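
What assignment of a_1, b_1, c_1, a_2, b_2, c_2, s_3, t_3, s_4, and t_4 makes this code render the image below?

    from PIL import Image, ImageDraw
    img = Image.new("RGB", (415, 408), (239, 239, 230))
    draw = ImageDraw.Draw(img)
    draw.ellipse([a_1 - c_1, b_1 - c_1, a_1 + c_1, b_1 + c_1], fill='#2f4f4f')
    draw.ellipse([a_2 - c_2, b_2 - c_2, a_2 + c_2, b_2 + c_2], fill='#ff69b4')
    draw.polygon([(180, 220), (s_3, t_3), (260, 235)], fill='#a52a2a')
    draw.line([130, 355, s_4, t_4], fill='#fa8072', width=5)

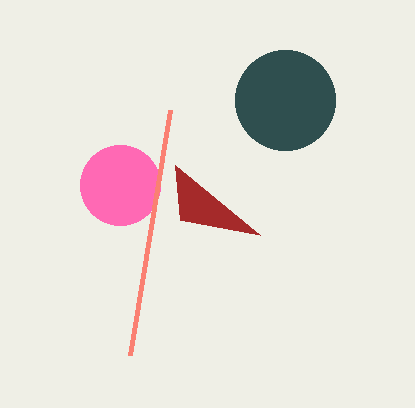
a_1 = 285; b_1 = 100; c_1 = 50; a_2 = 120; b_2 = 185; c_2 = 40; s_3 = 175; t_3 = 165; s_4 = 170; t_4 = 110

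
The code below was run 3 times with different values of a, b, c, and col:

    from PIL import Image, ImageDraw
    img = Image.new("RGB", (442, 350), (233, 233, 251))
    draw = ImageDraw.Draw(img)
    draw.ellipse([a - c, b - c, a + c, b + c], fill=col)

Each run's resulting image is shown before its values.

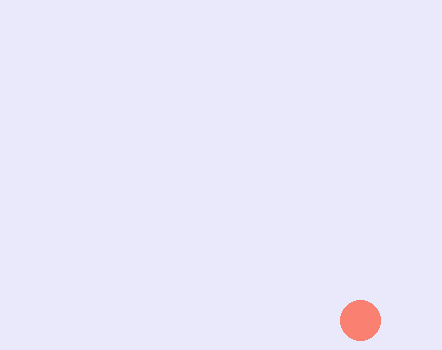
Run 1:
a = 360; b = 320; c = 20; col = 'salmon'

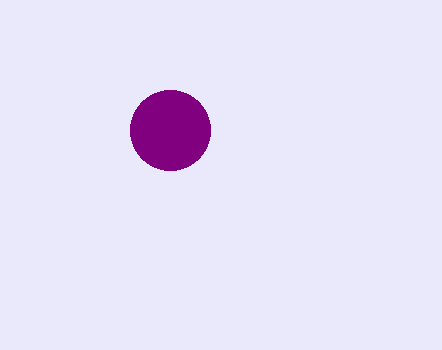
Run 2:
a = 170, b = 130, c = 40, col = 'purple'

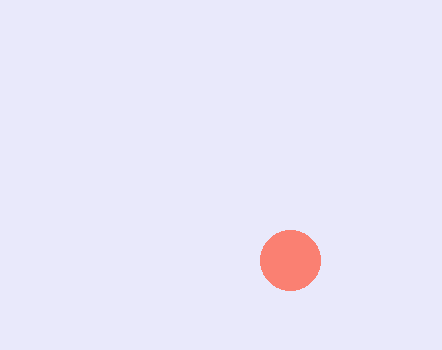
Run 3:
a = 290
b = 260
c = 30
col = 'salmon'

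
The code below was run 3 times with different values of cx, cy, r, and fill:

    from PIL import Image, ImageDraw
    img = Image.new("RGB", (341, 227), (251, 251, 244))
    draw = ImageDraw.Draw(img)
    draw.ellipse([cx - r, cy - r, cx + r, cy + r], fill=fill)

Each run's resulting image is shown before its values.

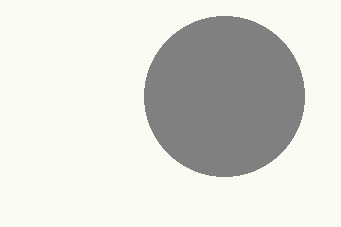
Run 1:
cx = 224, cy = 96, r = 80, fill = 'gray'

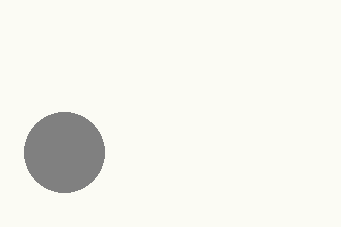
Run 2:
cx = 64
cy = 152
r = 40
fill = 'gray'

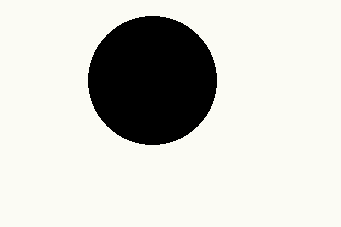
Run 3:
cx = 152
cy = 80
r = 64
fill = 'black'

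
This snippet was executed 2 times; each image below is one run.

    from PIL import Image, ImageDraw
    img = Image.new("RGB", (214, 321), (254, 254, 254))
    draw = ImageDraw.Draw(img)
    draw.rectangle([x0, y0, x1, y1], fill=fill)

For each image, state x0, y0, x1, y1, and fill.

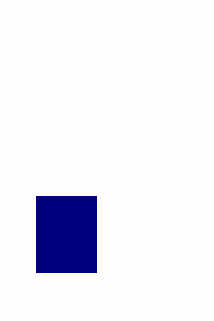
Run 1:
x0 = 36
y0 = 196
x1 = 96
y1 = 272
fill = 'navy'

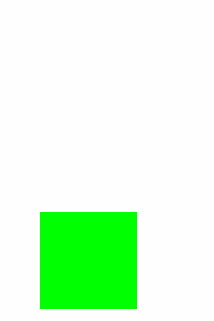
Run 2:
x0 = 40, y0 = 212, x1 = 136, y1 = 308, fill = 'lime'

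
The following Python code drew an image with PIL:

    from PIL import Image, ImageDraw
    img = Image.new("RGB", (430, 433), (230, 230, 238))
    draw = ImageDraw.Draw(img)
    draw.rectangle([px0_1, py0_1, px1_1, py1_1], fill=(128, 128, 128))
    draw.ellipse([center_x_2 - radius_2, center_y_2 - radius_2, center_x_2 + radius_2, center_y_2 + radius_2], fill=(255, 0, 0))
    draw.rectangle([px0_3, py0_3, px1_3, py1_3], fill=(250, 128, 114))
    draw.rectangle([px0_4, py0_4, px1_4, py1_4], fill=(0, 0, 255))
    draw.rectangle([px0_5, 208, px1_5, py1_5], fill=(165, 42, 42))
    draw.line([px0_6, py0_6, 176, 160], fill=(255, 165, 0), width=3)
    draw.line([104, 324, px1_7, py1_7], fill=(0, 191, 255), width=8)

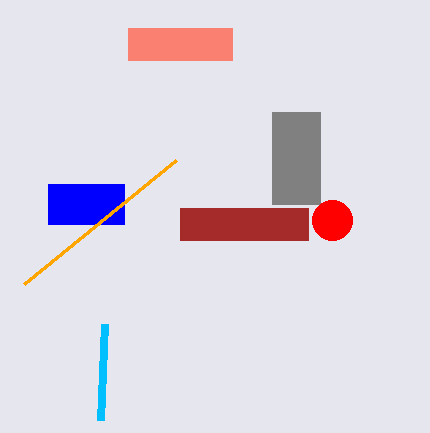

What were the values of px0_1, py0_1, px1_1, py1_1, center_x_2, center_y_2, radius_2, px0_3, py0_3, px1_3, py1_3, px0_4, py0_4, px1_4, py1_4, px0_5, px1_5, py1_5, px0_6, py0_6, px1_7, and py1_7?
px0_1 = 272; py0_1 = 112; px1_1 = 320; py1_1 = 204; center_x_2 = 332; center_y_2 = 220; radius_2 = 20; px0_3 = 128; py0_3 = 28; px1_3 = 232; py1_3 = 60; px0_4 = 48; py0_4 = 184; px1_4 = 124; py1_4 = 224; px0_5 = 180; px1_5 = 308; py1_5 = 240; px0_6 = 24; py0_6 = 284; px1_7 = 100; py1_7 = 420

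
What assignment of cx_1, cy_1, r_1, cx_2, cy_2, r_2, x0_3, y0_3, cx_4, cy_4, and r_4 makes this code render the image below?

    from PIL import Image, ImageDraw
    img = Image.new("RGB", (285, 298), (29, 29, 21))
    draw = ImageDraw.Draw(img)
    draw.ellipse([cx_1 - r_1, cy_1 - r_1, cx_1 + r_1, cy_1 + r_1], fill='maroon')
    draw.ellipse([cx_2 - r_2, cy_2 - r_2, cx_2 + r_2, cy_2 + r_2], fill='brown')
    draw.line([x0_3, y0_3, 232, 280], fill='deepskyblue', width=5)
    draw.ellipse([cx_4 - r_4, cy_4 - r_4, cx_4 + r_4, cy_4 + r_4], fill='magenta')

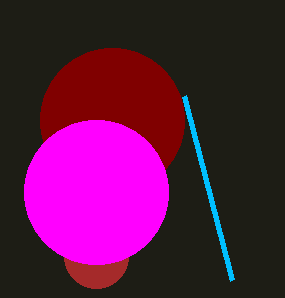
cx_1 = 112; cy_1 = 120; r_1 = 72; cx_2 = 96; cy_2 = 256; r_2 = 32; x0_3 = 184; y0_3 = 96; cx_4 = 96; cy_4 = 192; r_4 = 72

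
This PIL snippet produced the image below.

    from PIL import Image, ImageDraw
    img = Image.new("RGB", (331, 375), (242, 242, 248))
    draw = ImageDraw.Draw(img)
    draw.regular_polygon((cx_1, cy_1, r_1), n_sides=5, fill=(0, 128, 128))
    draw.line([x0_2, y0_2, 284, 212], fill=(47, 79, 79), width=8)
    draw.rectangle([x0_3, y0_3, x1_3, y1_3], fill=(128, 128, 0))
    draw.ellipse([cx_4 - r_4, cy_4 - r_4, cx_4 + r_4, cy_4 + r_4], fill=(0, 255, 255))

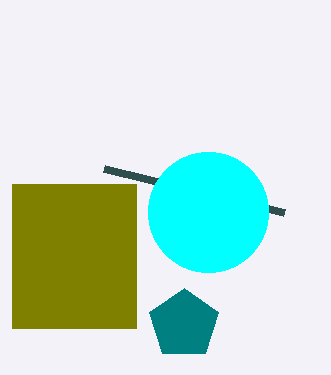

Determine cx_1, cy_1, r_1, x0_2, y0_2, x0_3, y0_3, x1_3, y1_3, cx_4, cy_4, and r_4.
cx_1 = 184
cy_1 = 324
r_1 = 36
x0_2 = 104
y0_2 = 168
x0_3 = 12
y0_3 = 184
x1_3 = 136
y1_3 = 328
cx_4 = 208
cy_4 = 212
r_4 = 60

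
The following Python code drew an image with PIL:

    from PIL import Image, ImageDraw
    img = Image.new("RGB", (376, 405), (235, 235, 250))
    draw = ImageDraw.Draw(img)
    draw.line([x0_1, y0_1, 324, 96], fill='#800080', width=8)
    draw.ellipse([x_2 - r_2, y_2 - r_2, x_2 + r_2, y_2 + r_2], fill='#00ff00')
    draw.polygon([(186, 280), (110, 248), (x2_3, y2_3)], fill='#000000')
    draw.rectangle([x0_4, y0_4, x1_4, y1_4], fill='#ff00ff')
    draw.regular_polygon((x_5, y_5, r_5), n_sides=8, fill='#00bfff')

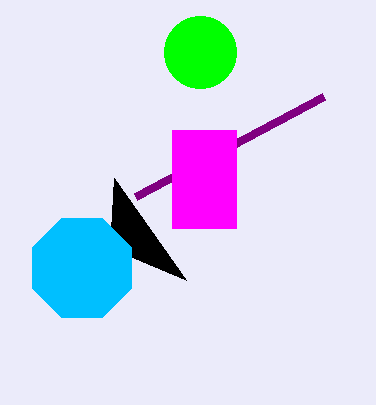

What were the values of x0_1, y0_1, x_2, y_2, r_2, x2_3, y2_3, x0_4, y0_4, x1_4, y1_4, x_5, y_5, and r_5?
x0_1 = 136
y0_1 = 196
x_2 = 200
y_2 = 52
r_2 = 36
x2_3 = 114
y2_3 = 178
x0_4 = 172
y0_4 = 130
x1_4 = 236
y1_4 = 228
x_5 = 82
y_5 = 268
r_5 = 54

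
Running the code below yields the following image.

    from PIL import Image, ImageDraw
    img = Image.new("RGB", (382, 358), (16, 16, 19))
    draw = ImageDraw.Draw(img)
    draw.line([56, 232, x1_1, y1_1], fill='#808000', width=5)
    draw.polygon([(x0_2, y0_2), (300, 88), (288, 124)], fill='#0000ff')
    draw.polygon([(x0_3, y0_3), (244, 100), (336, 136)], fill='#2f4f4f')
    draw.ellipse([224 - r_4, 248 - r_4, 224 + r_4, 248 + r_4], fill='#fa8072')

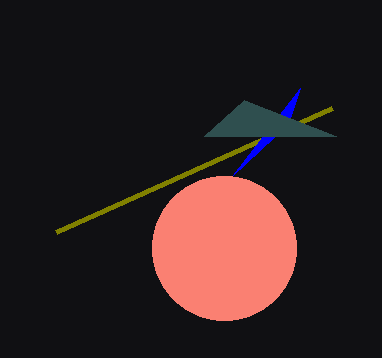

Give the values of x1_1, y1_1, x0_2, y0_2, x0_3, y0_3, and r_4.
x1_1 = 332
y1_1 = 108
x0_2 = 232
y0_2 = 176
x0_3 = 204
y0_3 = 136
r_4 = 72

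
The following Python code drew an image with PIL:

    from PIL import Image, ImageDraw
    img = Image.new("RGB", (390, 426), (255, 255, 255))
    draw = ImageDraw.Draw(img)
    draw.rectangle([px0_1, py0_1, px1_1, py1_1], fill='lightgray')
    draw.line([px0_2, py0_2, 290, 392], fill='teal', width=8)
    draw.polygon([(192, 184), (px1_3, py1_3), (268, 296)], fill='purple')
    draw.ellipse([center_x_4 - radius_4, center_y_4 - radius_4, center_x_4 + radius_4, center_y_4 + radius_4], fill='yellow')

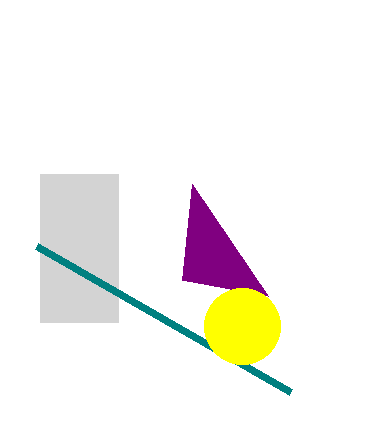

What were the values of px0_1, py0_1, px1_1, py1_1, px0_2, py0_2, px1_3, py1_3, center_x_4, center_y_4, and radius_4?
px0_1 = 40, py0_1 = 174, px1_1 = 118, py1_1 = 322, px0_2 = 36, py0_2 = 246, px1_3 = 182, py1_3 = 280, center_x_4 = 242, center_y_4 = 326, radius_4 = 38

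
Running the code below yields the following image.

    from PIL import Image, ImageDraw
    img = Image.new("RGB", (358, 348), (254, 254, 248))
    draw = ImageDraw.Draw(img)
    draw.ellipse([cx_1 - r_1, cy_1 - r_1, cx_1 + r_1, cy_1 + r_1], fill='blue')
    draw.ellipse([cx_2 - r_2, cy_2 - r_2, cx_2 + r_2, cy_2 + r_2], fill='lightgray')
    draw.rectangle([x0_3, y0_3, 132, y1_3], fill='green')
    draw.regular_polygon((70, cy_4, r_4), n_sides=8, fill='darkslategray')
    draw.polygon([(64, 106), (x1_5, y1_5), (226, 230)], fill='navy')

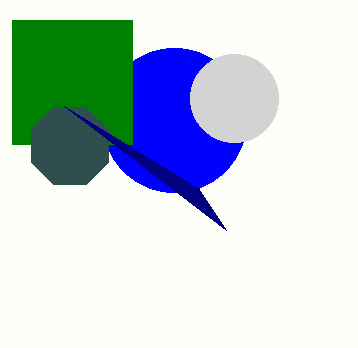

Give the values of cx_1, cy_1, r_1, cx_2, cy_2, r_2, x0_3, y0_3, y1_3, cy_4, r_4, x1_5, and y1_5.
cx_1 = 174; cy_1 = 120; r_1 = 72; cx_2 = 234; cy_2 = 98; r_2 = 44; x0_3 = 12; y0_3 = 20; y1_3 = 144; cy_4 = 146; r_4 = 42; x1_5 = 198; y1_5 = 188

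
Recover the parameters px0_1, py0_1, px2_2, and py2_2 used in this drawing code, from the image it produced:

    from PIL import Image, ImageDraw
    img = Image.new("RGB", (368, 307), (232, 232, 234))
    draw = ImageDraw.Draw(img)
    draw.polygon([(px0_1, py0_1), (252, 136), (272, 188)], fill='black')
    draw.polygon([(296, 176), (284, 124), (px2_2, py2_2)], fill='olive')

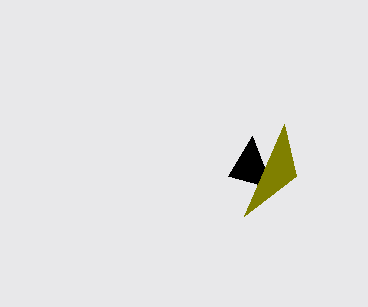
px0_1 = 228; py0_1 = 176; px2_2 = 244; py2_2 = 216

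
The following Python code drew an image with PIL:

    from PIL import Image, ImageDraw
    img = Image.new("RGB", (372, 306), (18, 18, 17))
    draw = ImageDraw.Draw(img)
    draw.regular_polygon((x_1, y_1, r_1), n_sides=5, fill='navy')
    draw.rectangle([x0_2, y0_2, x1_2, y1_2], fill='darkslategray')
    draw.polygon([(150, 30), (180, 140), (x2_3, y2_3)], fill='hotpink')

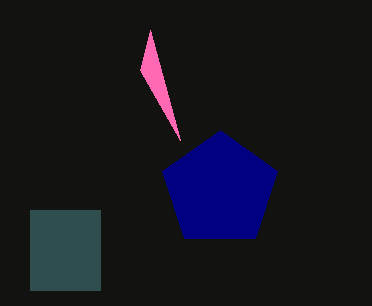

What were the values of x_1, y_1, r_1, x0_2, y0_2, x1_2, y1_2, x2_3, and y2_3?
x_1 = 220, y_1 = 190, r_1 = 60, x0_2 = 30, y0_2 = 210, x1_2 = 100, y1_2 = 290, x2_3 = 140, y2_3 = 70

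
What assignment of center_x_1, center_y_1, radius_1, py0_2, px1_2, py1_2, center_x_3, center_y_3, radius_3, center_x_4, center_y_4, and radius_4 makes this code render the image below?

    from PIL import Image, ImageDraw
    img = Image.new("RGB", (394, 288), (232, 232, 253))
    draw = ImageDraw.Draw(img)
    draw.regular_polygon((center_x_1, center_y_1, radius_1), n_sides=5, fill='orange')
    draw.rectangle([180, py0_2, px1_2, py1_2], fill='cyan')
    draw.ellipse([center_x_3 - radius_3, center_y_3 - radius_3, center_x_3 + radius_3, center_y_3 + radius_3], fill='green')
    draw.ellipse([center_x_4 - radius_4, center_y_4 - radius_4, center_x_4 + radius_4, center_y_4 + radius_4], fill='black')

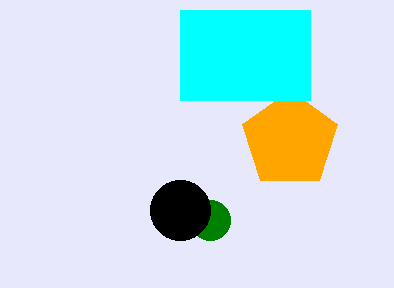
center_x_1 = 290; center_y_1 = 140; radius_1 = 50; py0_2 = 10; px1_2 = 310; py1_2 = 100; center_x_3 = 210; center_y_3 = 220; radius_3 = 20; center_x_4 = 180; center_y_4 = 210; radius_4 = 30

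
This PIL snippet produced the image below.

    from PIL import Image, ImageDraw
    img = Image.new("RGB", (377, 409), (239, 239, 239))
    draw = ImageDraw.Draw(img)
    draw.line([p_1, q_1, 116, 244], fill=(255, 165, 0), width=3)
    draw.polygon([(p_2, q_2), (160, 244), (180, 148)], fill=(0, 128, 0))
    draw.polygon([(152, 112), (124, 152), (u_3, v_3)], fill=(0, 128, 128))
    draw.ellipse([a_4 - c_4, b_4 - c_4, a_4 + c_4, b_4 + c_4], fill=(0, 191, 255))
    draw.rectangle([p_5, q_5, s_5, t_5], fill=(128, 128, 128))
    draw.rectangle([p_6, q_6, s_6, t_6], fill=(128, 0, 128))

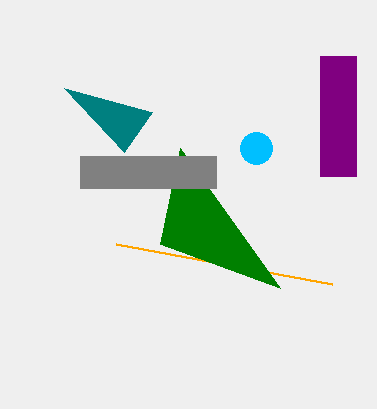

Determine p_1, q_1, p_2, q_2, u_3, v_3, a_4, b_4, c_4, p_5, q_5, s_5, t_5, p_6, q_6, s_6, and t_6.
p_1 = 332; q_1 = 284; p_2 = 280; q_2 = 288; u_3 = 64; v_3 = 88; a_4 = 256; b_4 = 148; c_4 = 16; p_5 = 80; q_5 = 156; s_5 = 216; t_5 = 188; p_6 = 320; q_6 = 56; s_6 = 356; t_6 = 176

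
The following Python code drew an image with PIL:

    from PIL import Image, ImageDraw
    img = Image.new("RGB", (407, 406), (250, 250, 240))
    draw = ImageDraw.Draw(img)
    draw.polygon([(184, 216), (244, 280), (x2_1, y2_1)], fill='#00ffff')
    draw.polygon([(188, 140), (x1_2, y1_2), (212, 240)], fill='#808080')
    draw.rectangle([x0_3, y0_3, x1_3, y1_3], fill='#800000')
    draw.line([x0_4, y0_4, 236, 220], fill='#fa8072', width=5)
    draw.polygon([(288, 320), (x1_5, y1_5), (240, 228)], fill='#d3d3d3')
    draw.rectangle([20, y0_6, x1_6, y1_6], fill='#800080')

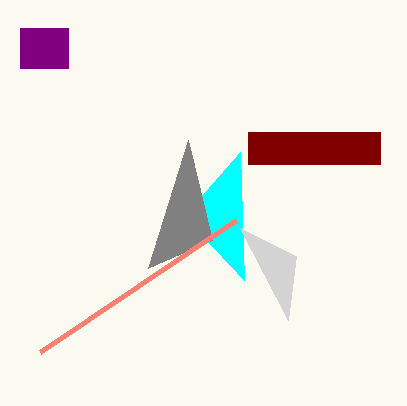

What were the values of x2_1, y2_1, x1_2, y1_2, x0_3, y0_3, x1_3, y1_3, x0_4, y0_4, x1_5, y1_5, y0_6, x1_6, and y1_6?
x2_1 = 240, y2_1 = 152, x1_2 = 148, y1_2 = 268, x0_3 = 248, y0_3 = 132, x1_3 = 380, y1_3 = 164, x0_4 = 40, y0_4 = 352, x1_5 = 296, y1_5 = 256, y0_6 = 28, x1_6 = 68, y1_6 = 68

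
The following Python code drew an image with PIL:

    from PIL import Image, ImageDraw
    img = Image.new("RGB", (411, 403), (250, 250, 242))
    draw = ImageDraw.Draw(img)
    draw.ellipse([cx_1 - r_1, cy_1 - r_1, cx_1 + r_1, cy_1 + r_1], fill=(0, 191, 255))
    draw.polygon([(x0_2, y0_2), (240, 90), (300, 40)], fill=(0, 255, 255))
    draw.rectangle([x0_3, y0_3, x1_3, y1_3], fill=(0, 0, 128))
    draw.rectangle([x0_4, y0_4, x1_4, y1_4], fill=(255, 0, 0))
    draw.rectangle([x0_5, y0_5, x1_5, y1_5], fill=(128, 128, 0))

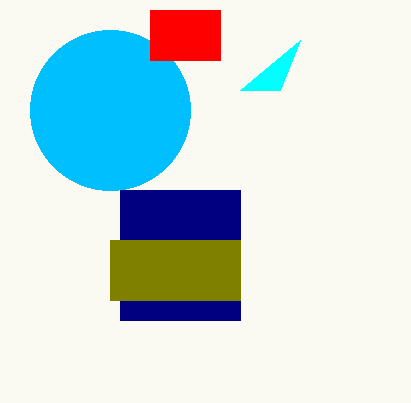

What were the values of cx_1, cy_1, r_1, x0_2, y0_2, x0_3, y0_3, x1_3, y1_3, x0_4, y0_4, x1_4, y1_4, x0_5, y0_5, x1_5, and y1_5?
cx_1 = 110; cy_1 = 110; r_1 = 80; x0_2 = 280; y0_2 = 90; x0_3 = 120; y0_3 = 190; x1_3 = 240; y1_3 = 320; x0_4 = 150; y0_4 = 10; x1_4 = 220; y1_4 = 60; x0_5 = 110; y0_5 = 240; x1_5 = 240; y1_5 = 300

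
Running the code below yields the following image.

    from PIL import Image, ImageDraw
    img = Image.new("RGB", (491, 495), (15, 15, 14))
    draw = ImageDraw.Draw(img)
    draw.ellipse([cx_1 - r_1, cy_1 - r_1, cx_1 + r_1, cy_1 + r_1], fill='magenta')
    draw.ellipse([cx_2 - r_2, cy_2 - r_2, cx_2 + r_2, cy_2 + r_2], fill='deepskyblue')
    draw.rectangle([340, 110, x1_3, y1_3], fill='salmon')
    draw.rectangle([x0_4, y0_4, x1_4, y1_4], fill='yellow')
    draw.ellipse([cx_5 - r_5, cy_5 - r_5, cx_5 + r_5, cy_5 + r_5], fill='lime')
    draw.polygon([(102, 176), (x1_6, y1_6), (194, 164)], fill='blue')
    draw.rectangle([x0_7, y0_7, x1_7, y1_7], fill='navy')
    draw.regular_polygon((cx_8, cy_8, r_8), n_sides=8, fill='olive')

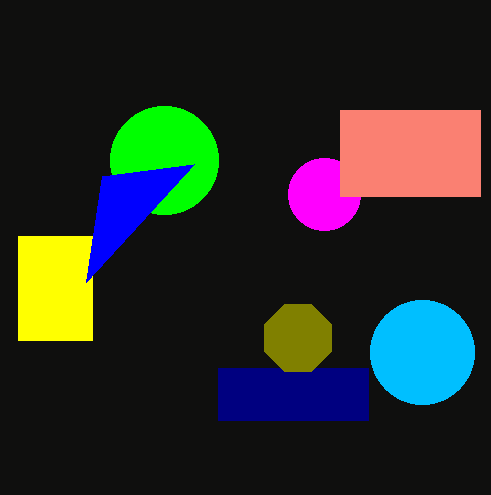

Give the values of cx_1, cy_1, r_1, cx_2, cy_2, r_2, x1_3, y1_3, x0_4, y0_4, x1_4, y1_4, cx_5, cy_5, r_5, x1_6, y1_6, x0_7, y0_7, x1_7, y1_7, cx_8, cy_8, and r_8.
cx_1 = 324; cy_1 = 194; r_1 = 36; cx_2 = 422; cy_2 = 352; r_2 = 52; x1_3 = 480; y1_3 = 196; x0_4 = 18; y0_4 = 236; x1_4 = 92; y1_4 = 340; cx_5 = 164; cy_5 = 160; r_5 = 54; x1_6 = 86; y1_6 = 282; x0_7 = 218; y0_7 = 368; x1_7 = 368; y1_7 = 420; cx_8 = 298; cy_8 = 338; r_8 = 36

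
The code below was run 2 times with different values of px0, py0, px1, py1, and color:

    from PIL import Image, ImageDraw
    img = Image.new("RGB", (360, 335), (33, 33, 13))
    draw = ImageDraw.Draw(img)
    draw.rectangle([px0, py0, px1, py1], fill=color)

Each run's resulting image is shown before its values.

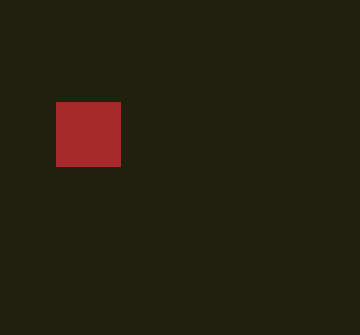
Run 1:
px0 = 56
py0 = 102
px1 = 120
py1 = 166
color = 'brown'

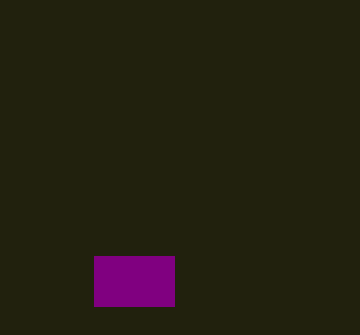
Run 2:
px0 = 94; py0 = 256; px1 = 174; py1 = 306; color = 'purple'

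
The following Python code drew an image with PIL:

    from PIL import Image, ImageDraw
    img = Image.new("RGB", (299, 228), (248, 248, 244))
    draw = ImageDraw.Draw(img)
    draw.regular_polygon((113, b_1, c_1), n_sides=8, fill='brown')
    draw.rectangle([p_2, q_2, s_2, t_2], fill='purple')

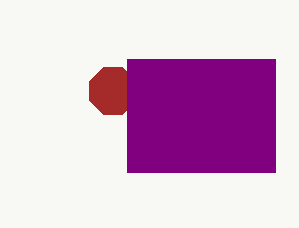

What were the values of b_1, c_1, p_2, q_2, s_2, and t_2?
b_1 = 91
c_1 = 25
p_2 = 127
q_2 = 59
s_2 = 275
t_2 = 172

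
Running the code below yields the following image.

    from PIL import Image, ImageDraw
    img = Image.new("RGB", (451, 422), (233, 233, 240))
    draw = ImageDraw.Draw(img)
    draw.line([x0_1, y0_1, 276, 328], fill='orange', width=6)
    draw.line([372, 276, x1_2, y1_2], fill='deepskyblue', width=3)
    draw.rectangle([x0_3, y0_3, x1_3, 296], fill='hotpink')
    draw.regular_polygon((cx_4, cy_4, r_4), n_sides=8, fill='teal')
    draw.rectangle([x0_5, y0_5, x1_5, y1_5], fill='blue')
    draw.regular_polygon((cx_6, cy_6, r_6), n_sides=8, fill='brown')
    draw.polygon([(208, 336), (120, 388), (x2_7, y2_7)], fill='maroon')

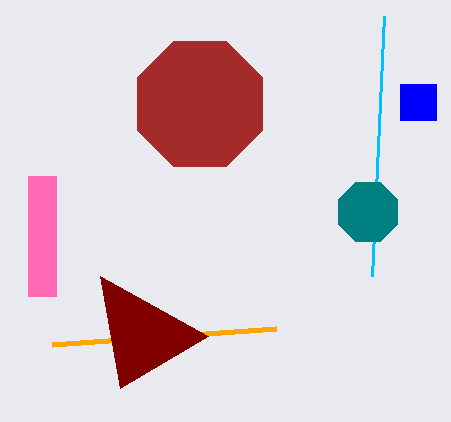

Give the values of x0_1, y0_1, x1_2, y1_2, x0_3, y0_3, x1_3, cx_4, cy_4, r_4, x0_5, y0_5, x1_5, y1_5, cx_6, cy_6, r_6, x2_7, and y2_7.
x0_1 = 52; y0_1 = 344; x1_2 = 384; y1_2 = 16; x0_3 = 28; y0_3 = 176; x1_3 = 56; cx_4 = 368; cy_4 = 212; r_4 = 32; x0_5 = 400; y0_5 = 84; x1_5 = 436; y1_5 = 120; cx_6 = 200; cy_6 = 104; r_6 = 68; x2_7 = 100; y2_7 = 276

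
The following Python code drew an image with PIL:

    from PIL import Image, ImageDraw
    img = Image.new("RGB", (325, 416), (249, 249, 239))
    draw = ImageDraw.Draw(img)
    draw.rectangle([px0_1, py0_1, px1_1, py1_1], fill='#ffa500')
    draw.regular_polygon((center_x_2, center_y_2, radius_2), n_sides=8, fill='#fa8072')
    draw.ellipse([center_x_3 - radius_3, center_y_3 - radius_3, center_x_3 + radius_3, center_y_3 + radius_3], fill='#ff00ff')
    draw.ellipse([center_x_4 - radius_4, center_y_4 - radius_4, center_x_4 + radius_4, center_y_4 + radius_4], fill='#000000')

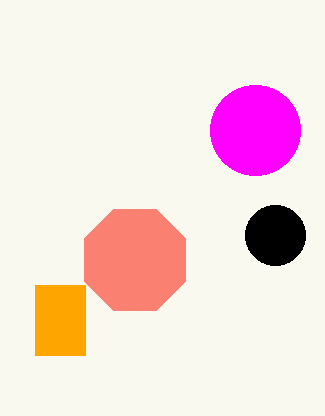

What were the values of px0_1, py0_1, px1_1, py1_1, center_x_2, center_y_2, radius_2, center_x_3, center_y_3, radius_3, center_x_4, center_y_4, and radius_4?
px0_1 = 35
py0_1 = 285
px1_1 = 85
py1_1 = 355
center_x_2 = 135
center_y_2 = 260
radius_2 = 55
center_x_3 = 255
center_y_3 = 130
radius_3 = 45
center_x_4 = 275
center_y_4 = 235
radius_4 = 30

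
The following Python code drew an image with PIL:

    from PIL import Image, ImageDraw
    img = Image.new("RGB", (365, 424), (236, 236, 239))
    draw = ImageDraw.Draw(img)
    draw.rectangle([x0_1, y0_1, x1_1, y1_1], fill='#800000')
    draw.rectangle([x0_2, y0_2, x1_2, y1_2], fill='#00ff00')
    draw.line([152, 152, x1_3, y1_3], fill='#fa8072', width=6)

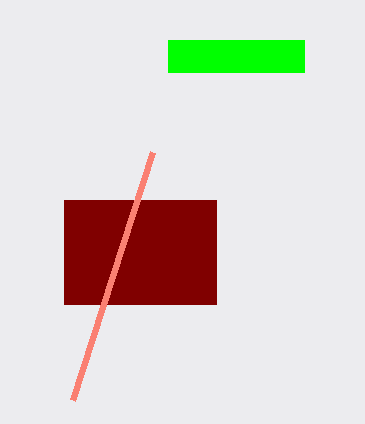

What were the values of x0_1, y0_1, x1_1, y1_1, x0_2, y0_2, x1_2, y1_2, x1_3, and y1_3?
x0_1 = 64; y0_1 = 200; x1_1 = 216; y1_1 = 304; x0_2 = 168; y0_2 = 40; x1_2 = 304; y1_2 = 72; x1_3 = 72; y1_3 = 400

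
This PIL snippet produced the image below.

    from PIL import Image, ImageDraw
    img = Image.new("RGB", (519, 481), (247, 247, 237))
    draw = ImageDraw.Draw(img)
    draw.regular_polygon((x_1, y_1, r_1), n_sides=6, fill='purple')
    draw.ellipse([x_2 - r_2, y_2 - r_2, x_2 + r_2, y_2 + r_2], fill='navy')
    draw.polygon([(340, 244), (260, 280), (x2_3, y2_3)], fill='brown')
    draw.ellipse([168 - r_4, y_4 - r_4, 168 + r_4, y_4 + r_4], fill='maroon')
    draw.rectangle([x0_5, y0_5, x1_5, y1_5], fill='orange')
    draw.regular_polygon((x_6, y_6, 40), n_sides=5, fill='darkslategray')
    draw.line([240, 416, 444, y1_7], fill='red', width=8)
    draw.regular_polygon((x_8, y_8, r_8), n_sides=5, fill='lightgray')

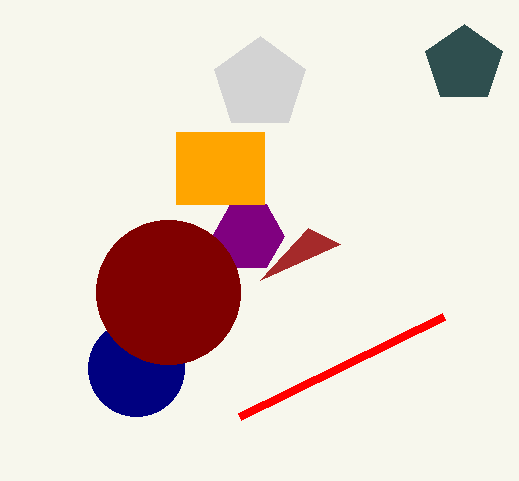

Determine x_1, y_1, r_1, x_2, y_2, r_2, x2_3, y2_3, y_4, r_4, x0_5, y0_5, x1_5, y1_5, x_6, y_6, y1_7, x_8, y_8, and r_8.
x_1 = 248
y_1 = 236
r_1 = 36
x_2 = 136
y_2 = 368
r_2 = 48
x2_3 = 308
y2_3 = 228
y_4 = 292
r_4 = 72
x0_5 = 176
y0_5 = 132
x1_5 = 264
y1_5 = 204
x_6 = 464
y_6 = 64
y1_7 = 316
x_8 = 260
y_8 = 84
r_8 = 48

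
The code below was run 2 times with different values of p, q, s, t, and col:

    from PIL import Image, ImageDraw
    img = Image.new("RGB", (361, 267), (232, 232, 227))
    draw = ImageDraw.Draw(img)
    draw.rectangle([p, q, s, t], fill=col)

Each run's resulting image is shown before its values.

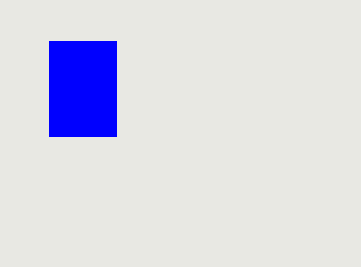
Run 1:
p = 49, q = 41, s = 116, t = 136, col = 'blue'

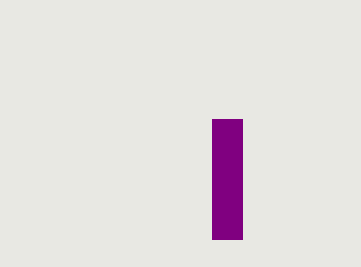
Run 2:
p = 212
q = 119
s = 242
t = 239
col = 'purple'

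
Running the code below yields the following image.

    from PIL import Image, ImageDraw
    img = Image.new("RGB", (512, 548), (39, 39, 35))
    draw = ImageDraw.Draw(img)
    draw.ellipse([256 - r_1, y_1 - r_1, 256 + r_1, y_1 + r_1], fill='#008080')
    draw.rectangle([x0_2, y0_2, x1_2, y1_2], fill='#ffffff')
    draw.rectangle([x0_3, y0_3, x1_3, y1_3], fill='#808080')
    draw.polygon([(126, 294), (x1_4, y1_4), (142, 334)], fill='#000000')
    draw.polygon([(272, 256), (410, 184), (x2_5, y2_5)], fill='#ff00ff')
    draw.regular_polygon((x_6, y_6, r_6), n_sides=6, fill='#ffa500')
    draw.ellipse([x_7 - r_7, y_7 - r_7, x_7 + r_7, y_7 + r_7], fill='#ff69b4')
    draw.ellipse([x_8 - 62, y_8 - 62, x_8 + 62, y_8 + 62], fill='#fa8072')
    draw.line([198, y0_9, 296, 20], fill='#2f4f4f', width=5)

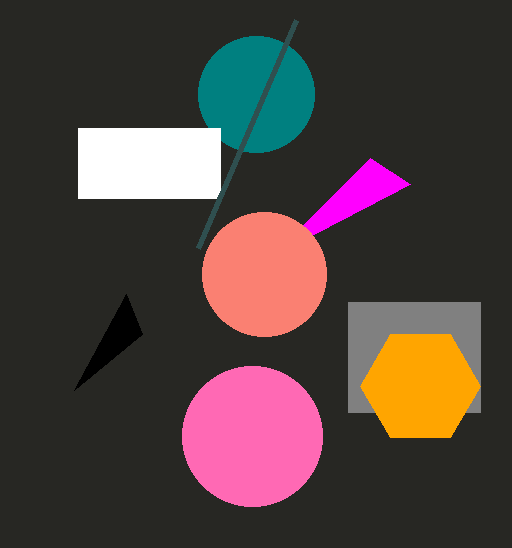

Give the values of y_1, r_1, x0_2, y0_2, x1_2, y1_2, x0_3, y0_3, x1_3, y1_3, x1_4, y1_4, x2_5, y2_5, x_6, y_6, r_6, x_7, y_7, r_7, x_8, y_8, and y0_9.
y_1 = 94
r_1 = 58
x0_2 = 78
y0_2 = 128
x1_2 = 220
y1_2 = 198
x0_3 = 348
y0_3 = 302
x1_3 = 480
y1_3 = 412
x1_4 = 74
y1_4 = 390
x2_5 = 370
y2_5 = 158
x_6 = 420
y_6 = 386
r_6 = 60
x_7 = 252
y_7 = 436
r_7 = 70
x_8 = 264
y_8 = 274
y0_9 = 248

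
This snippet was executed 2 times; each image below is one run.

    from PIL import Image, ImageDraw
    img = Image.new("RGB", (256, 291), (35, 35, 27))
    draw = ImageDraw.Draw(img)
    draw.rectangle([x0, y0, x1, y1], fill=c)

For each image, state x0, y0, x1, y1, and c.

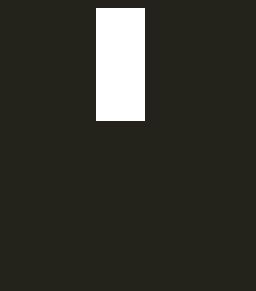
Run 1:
x0 = 96, y0 = 8, x1 = 144, y1 = 120, c = 'white'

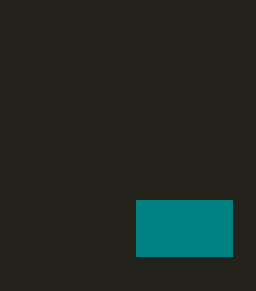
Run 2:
x0 = 136; y0 = 200; x1 = 232; y1 = 256; c = 'teal'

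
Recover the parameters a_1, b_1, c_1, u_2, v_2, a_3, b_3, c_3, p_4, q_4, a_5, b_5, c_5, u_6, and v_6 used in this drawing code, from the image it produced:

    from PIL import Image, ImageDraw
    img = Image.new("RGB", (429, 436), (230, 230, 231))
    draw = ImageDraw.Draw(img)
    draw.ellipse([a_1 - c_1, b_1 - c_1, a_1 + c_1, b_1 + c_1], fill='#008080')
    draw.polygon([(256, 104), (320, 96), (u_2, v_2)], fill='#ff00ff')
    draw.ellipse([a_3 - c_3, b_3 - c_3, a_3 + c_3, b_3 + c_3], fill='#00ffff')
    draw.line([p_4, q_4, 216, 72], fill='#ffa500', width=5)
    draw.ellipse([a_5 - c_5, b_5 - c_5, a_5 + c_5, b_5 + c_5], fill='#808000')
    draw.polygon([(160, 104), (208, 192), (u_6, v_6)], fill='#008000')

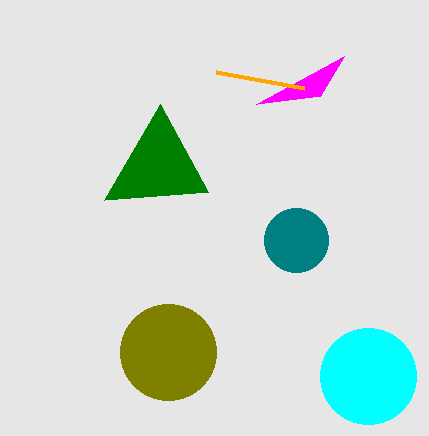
a_1 = 296
b_1 = 240
c_1 = 32
u_2 = 344
v_2 = 56
a_3 = 368
b_3 = 376
c_3 = 48
p_4 = 304
q_4 = 88
a_5 = 168
b_5 = 352
c_5 = 48
u_6 = 104
v_6 = 200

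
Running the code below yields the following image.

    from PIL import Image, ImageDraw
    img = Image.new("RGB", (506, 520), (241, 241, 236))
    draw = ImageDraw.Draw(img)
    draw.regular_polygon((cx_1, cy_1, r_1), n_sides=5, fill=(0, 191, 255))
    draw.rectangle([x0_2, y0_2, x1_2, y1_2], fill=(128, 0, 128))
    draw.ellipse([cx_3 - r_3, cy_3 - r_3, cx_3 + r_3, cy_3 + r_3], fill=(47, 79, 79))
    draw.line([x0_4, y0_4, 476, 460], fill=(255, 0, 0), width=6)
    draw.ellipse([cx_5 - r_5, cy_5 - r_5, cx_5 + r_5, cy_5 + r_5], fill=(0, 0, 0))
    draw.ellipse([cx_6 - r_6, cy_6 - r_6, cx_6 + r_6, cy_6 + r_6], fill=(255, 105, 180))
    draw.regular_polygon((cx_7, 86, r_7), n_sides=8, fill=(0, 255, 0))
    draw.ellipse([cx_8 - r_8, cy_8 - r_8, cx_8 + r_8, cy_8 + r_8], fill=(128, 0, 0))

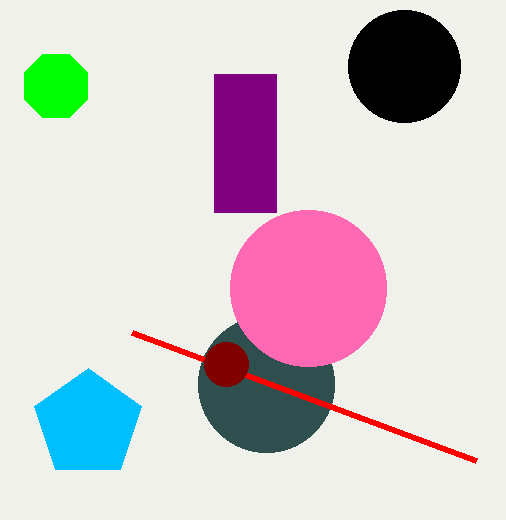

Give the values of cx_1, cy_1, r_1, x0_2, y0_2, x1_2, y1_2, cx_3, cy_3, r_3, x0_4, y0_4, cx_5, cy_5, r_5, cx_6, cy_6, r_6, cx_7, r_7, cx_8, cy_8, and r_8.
cx_1 = 88
cy_1 = 424
r_1 = 56
x0_2 = 214
y0_2 = 74
x1_2 = 276
y1_2 = 212
cx_3 = 266
cy_3 = 384
r_3 = 68
x0_4 = 132
y0_4 = 332
cx_5 = 404
cy_5 = 66
r_5 = 56
cx_6 = 308
cy_6 = 288
r_6 = 78
cx_7 = 56
r_7 = 34
cx_8 = 226
cy_8 = 364
r_8 = 22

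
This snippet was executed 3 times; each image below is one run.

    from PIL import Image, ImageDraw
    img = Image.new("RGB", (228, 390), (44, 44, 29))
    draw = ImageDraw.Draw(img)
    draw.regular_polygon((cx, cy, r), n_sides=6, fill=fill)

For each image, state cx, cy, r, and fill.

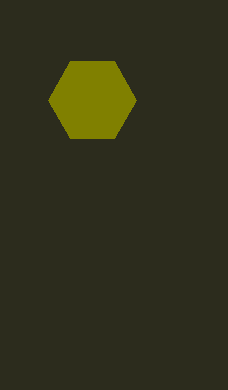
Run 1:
cx = 92, cy = 100, r = 44, fill = 'olive'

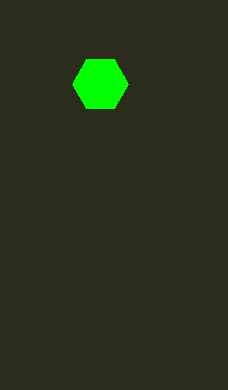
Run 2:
cx = 100, cy = 84, r = 28, fill = 'lime'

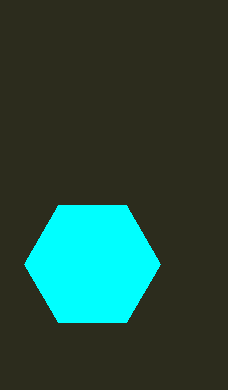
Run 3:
cx = 92; cy = 264; r = 68; fill = 'cyan'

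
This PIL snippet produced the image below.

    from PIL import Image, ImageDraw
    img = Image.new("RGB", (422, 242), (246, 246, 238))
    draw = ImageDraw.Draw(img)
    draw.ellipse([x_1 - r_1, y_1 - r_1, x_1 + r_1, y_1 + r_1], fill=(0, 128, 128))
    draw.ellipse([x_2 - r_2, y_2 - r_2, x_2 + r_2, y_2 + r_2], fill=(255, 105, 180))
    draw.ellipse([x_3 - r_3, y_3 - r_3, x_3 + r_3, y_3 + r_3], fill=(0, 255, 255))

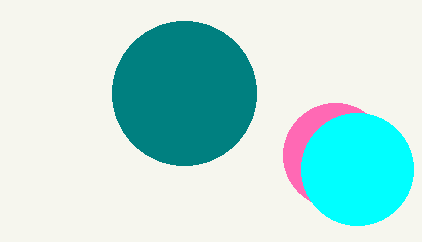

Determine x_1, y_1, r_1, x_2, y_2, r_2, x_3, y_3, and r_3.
x_1 = 184, y_1 = 93, r_1 = 72, x_2 = 335, y_2 = 155, r_2 = 52, x_3 = 357, y_3 = 169, r_3 = 56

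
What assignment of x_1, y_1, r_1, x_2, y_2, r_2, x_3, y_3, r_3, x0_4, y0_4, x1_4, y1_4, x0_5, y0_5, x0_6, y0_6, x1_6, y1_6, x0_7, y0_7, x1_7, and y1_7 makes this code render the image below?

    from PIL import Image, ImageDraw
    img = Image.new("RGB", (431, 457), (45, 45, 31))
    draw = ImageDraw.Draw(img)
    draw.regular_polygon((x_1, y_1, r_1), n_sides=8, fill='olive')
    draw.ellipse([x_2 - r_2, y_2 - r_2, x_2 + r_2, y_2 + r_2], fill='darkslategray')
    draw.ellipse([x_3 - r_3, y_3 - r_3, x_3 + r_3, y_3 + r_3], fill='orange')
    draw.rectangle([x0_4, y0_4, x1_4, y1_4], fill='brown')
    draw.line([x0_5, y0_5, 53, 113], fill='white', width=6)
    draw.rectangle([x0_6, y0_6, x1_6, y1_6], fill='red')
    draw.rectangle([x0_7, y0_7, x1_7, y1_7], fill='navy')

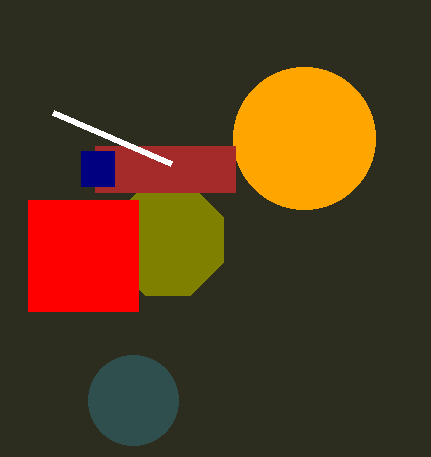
x_1 = 168, y_1 = 240, r_1 = 60, x_2 = 133, y_2 = 400, r_2 = 45, x_3 = 304, y_3 = 138, r_3 = 71, x0_4 = 95, y0_4 = 146, x1_4 = 235, y1_4 = 192, x0_5 = 171, y0_5 = 164, x0_6 = 28, y0_6 = 200, x1_6 = 138, y1_6 = 311, x0_7 = 81, y0_7 = 151, x1_7 = 114, y1_7 = 186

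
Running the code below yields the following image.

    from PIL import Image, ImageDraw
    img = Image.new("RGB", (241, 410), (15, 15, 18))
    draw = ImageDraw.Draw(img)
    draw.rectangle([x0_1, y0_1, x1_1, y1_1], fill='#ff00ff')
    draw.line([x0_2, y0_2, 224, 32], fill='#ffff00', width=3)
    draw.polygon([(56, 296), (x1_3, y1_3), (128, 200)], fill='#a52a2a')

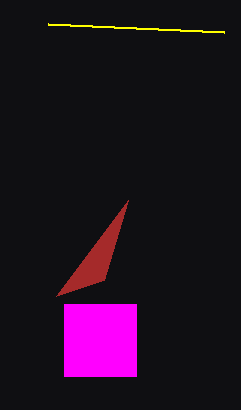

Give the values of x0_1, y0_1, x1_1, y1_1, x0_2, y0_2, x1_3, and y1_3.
x0_1 = 64; y0_1 = 304; x1_1 = 136; y1_1 = 376; x0_2 = 48; y0_2 = 24; x1_3 = 104; y1_3 = 280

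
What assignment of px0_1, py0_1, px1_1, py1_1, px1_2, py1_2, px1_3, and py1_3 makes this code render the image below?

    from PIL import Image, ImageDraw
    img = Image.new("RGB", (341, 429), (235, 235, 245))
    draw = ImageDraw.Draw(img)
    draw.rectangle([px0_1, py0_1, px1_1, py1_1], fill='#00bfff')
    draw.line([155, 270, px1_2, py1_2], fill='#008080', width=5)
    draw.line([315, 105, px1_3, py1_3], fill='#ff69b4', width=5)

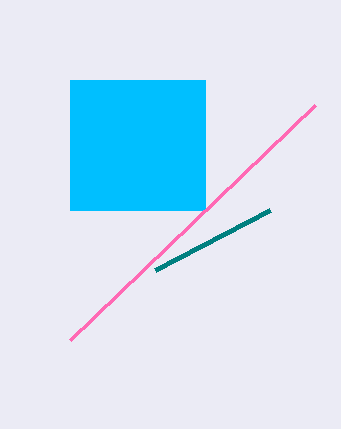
px0_1 = 70; py0_1 = 80; px1_1 = 205; py1_1 = 210; px1_2 = 270; py1_2 = 210; px1_3 = 70; py1_3 = 340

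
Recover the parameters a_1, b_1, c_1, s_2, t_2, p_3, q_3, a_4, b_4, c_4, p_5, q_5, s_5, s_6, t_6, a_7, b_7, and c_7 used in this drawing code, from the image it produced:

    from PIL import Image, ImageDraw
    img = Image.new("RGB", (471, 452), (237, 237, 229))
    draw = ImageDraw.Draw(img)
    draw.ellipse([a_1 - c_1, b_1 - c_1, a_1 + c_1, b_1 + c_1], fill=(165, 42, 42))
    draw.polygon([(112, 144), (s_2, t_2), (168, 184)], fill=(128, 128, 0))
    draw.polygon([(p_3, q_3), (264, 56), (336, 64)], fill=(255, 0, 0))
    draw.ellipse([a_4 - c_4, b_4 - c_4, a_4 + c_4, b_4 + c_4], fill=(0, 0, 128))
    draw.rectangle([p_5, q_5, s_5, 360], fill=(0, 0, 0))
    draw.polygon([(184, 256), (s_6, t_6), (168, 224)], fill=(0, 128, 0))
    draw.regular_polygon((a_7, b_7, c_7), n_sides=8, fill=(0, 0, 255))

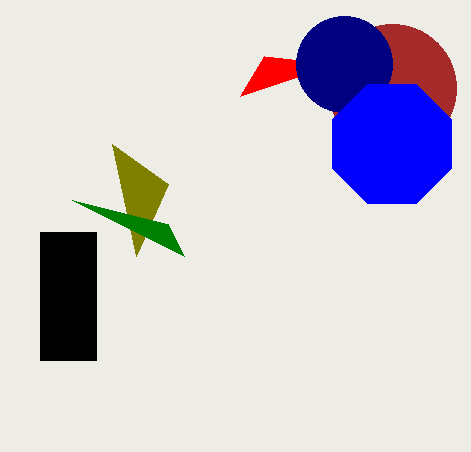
a_1 = 392, b_1 = 88, c_1 = 64, s_2 = 136, t_2 = 256, p_3 = 240, q_3 = 96, a_4 = 344, b_4 = 64, c_4 = 48, p_5 = 40, q_5 = 232, s_5 = 96, s_6 = 72, t_6 = 200, a_7 = 392, b_7 = 144, c_7 = 64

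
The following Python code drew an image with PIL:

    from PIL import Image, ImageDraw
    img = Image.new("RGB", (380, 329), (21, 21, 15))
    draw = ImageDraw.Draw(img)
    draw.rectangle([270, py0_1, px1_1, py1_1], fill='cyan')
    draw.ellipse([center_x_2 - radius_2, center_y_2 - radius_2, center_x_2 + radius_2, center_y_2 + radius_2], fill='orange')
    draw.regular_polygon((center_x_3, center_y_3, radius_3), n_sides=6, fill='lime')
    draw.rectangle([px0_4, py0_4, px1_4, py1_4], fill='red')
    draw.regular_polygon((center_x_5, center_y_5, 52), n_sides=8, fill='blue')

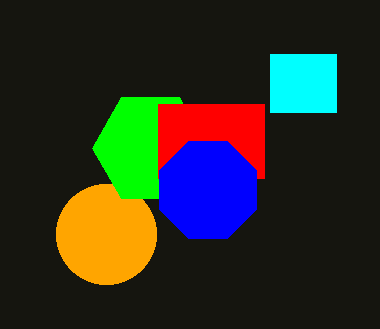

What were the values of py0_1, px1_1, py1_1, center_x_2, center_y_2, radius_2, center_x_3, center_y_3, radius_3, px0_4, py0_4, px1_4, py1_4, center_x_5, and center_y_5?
py0_1 = 54
px1_1 = 336
py1_1 = 112
center_x_2 = 106
center_y_2 = 234
radius_2 = 50
center_x_3 = 150
center_y_3 = 148
radius_3 = 58
px0_4 = 158
py0_4 = 104
px1_4 = 264
py1_4 = 178
center_x_5 = 208
center_y_5 = 190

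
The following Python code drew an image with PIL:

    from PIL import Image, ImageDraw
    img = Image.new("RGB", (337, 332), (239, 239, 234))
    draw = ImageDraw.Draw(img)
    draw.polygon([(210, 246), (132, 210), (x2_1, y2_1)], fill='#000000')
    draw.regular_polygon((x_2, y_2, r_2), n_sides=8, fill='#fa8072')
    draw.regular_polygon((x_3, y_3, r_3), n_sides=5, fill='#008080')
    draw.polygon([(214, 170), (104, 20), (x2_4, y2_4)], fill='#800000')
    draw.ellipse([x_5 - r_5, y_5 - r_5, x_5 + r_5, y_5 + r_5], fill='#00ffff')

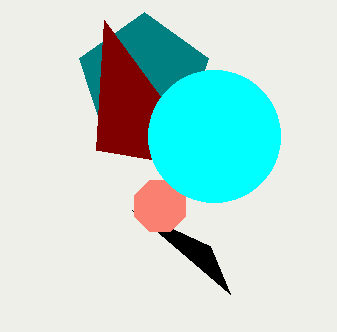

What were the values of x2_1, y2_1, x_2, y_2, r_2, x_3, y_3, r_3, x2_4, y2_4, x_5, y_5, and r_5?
x2_1 = 230, y2_1 = 294, x_2 = 160, y_2 = 206, r_2 = 28, x_3 = 144, y_3 = 80, r_3 = 68, x2_4 = 96, y2_4 = 150, x_5 = 214, y_5 = 136, r_5 = 66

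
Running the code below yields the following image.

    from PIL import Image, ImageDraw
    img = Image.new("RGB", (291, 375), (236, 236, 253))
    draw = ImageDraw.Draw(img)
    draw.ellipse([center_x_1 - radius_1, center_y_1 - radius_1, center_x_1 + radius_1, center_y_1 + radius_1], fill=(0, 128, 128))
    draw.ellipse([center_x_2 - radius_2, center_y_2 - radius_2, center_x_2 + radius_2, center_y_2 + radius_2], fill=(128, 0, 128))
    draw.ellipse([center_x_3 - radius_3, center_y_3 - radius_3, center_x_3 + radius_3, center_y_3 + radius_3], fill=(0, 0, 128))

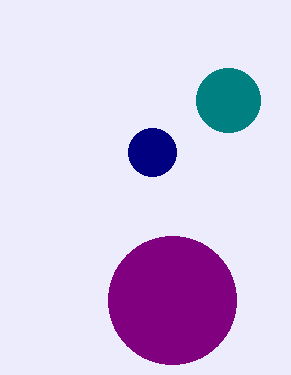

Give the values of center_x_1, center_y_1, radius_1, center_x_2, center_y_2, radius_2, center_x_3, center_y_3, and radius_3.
center_x_1 = 228, center_y_1 = 100, radius_1 = 32, center_x_2 = 172, center_y_2 = 300, radius_2 = 64, center_x_3 = 152, center_y_3 = 152, radius_3 = 24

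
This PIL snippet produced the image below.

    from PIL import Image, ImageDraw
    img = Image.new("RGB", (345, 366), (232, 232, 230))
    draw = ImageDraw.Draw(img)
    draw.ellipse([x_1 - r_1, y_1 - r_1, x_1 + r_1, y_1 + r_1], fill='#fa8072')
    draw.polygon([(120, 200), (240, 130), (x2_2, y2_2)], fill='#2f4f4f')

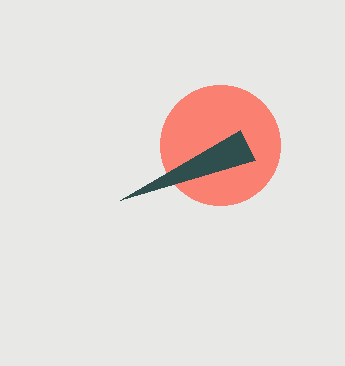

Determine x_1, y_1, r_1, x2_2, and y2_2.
x_1 = 220, y_1 = 145, r_1 = 60, x2_2 = 255, y2_2 = 160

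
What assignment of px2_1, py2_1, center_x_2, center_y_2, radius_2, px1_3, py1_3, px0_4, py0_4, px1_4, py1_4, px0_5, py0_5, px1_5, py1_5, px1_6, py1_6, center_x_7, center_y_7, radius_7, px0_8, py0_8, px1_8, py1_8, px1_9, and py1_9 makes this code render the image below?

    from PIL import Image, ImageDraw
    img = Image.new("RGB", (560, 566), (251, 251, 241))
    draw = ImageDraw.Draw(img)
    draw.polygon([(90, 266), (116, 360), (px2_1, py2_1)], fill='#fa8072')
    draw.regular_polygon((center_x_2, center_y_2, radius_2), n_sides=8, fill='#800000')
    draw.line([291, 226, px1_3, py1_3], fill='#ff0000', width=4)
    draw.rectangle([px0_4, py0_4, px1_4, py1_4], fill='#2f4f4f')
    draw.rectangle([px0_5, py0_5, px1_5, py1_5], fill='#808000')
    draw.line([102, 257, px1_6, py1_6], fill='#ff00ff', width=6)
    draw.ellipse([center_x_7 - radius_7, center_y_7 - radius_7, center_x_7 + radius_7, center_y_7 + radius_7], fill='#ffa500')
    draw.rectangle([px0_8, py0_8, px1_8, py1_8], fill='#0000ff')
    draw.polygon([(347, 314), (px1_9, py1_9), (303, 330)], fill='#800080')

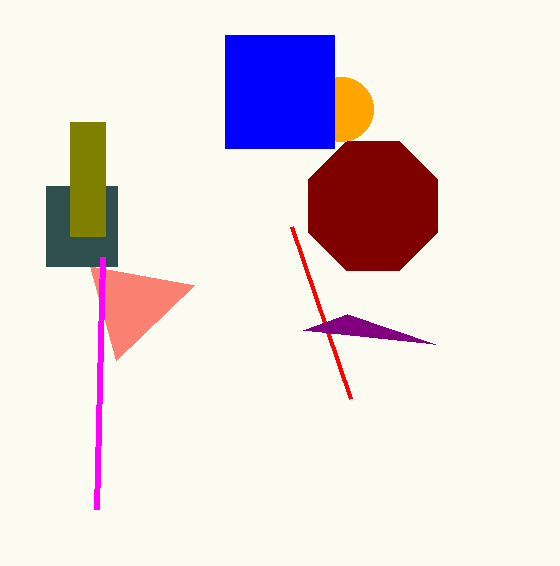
px2_1 = 194; py2_1 = 285; center_x_2 = 373; center_y_2 = 206; radius_2 = 70; px1_3 = 350; py1_3 = 398; px0_4 = 46; py0_4 = 186; px1_4 = 117; py1_4 = 266; px0_5 = 70; py0_5 = 122; px1_5 = 105; py1_5 = 236; px1_6 = 96; py1_6 = 509; center_x_7 = 341; center_y_7 = 109; radius_7 = 32; px0_8 = 225; py0_8 = 35; px1_8 = 334; py1_8 = 148; px1_9 = 435; py1_9 = 344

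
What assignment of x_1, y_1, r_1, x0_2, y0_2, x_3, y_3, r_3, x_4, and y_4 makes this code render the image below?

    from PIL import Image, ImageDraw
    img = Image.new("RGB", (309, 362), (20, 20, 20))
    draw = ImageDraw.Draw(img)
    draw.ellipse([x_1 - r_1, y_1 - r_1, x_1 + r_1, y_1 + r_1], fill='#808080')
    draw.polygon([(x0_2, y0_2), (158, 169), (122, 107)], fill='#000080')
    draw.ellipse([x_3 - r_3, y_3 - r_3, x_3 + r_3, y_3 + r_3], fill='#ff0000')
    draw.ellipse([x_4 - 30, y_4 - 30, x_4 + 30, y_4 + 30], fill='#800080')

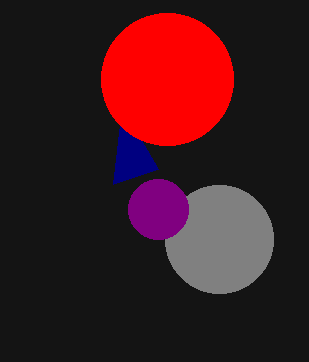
x_1 = 219; y_1 = 239; r_1 = 54; x0_2 = 113; y0_2 = 184; x_3 = 167; y_3 = 79; r_3 = 66; x_4 = 158; y_4 = 209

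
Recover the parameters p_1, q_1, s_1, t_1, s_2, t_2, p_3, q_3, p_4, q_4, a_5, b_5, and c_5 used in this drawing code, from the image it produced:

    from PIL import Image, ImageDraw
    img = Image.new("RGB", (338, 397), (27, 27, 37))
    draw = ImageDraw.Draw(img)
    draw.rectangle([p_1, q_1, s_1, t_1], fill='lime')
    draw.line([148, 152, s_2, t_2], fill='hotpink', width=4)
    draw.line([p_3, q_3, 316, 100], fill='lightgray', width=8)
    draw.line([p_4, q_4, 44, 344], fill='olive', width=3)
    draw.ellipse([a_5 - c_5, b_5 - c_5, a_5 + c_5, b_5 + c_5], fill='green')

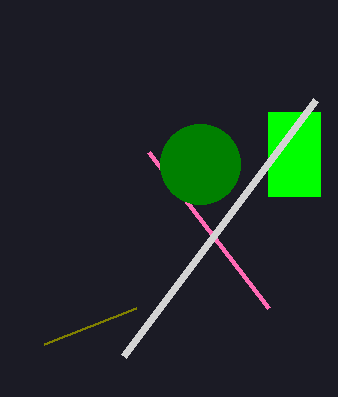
p_1 = 268, q_1 = 112, s_1 = 320, t_1 = 196, s_2 = 268, t_2 = 308, p_3 = 124, q_3 = 356, p_4 = 136, q_4 = 308, a_5 = 200, b_5 = 164, c_5 = 40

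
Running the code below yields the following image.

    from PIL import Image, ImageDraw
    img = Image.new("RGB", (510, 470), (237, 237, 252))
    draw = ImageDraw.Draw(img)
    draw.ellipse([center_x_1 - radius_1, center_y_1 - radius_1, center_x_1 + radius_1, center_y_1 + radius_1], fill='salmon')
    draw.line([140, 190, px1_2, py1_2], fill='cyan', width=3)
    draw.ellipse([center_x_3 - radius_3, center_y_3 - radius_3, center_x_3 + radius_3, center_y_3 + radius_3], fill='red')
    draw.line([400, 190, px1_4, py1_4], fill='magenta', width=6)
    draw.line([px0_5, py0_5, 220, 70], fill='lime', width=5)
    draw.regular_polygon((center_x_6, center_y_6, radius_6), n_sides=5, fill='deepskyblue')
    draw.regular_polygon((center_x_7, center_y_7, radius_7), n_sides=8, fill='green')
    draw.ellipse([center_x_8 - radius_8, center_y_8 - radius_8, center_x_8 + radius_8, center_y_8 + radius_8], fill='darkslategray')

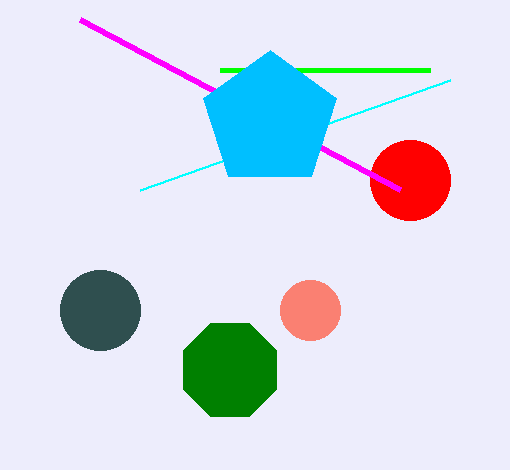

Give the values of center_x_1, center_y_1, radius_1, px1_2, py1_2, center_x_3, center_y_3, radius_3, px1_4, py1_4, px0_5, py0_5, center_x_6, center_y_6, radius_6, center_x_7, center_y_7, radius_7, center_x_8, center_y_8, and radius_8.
center_x_1 = 310, center_y_1 = 310, radius_1 = 30, px1_2 = 450, py1_2 = 80, center_x_3 = 410, center_y_3 = 180, radius_3 = 40, px1_4 = 80, py1_4 = 20, px0_5 = 430, py0_5 = 70, center_x_6 = 270, center_y_6 = 120, radius_6 = 70, center_x_7 = 230, center_y_7 = 370, radius_7 = 50, center_x_8 = 100, center_y_8 = 310, radius_8 = 40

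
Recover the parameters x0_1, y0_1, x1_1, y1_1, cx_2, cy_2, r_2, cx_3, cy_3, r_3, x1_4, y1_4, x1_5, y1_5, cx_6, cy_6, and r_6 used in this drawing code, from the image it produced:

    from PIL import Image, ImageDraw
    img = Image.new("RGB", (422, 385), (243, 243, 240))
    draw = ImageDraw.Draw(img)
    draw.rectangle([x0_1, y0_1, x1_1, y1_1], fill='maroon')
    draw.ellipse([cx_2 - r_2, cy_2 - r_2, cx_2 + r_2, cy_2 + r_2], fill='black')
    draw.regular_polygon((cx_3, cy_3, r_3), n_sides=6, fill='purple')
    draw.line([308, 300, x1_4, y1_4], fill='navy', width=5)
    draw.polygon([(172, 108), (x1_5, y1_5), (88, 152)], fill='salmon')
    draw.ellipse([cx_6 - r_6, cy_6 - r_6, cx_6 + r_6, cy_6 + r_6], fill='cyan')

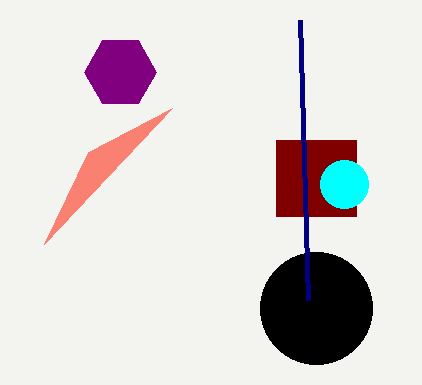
x0_1 = 276; y0_1 = 140; x1_1 = 356; y1_1 = 216; cx_2 = 316; cy_2 = 308; r_2 = 56; cx_3 = 120; cy_3 = 72; r_3 = 36; x1_4 = 300; y1_4 = 20; x1_5 = 44; y1_5 = 244; cx_6 = 344; cy_6 = 184; r_6 = 24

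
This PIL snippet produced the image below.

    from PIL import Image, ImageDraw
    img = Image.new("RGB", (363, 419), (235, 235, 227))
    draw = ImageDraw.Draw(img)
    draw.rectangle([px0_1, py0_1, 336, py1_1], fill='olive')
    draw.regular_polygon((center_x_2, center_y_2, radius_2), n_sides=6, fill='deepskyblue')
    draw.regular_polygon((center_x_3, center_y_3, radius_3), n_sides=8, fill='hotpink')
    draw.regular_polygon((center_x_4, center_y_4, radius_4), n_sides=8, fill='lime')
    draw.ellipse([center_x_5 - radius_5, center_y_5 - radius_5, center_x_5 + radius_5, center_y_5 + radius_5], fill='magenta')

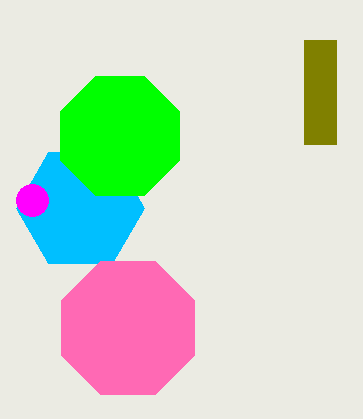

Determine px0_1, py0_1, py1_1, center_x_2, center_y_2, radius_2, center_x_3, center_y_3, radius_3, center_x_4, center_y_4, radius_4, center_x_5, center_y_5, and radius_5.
px0_1 = 304; py0_1 = 40; py1_1 = 144; center_x_2 = 80; center_y_2 = 208; radius_2 = 64; center_x_3 = 128; center_y_3 = 328; radius_3 = 72; center_x_4 = 120; center_y_4 = 136; radius_4 = 64; center_x_5 = 32; center_y_5 = 200; radius_5 = 16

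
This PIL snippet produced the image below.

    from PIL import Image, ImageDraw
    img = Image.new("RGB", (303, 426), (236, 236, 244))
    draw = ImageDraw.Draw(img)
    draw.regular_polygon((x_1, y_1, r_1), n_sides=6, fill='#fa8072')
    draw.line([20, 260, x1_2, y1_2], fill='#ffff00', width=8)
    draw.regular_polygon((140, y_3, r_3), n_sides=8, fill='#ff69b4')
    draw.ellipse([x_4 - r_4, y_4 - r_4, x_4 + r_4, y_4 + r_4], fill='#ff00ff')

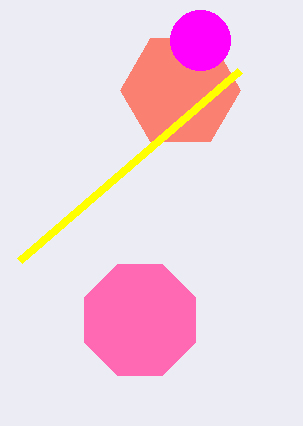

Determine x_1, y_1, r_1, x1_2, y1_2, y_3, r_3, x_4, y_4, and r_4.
x_1 = 180; y_1 = 90; r_1 = 60; x1_2 = 240; y1_2 = 70; y_3 = 320; r_3 = 60; x_4 = 200; y_4 = 40; r_4 = 30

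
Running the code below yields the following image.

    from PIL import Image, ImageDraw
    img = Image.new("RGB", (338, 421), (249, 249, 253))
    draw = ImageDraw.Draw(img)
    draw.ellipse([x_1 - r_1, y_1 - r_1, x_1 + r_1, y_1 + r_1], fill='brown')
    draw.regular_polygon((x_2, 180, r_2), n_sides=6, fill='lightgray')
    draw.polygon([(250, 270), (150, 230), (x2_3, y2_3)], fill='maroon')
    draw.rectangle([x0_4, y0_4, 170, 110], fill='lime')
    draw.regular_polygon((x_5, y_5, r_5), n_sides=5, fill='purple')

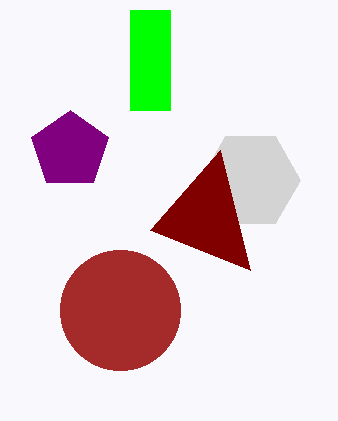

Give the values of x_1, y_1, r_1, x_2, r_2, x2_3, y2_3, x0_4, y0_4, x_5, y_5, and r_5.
x_1 = 120, y_1 = 310, r_1 = 60, x_2 = 250, r_2 = 50, x2_3 = 220, y2_3 = 150, x0_4 = 130, y0_4 = 10, x_5 = 70, y_5 = 150, r_5 = 40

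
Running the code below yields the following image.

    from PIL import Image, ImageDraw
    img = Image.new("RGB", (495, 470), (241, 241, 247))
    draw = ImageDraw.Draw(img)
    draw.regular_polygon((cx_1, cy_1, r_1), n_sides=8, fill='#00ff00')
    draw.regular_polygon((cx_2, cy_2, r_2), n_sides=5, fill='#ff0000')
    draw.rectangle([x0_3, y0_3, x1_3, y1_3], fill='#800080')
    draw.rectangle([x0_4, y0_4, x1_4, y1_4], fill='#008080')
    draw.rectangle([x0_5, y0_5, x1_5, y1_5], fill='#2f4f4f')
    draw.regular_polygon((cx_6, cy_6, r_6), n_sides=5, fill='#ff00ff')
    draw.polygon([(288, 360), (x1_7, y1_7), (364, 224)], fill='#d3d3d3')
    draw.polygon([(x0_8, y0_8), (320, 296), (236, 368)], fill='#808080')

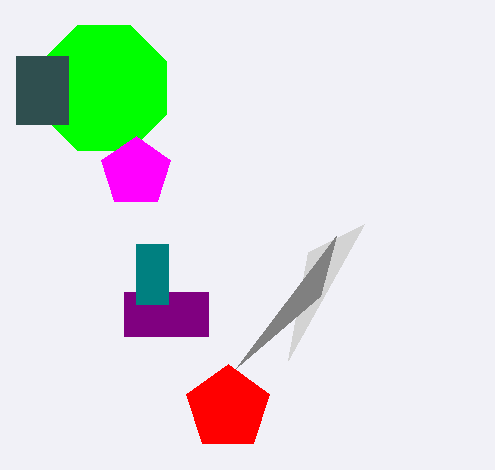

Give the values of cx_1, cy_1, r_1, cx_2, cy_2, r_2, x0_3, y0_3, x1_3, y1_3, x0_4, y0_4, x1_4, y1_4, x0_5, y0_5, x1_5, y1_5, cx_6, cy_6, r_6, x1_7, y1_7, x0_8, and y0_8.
cx_1 = 104, cy_1 = 88, r_1 = 68, cx_2 = 228, cy_2 = 408, r_2 = 44, x0_3 = 124, y0_3 = 292, x1_3 = 208, y1_3 = 336, x0_4 = 136, y0_4 = 244, x1_4 = 168, y1_4 = 304, x0_5 = 16, y0_5 = 56, x1_5 = 68, y1_5 = 124, cx_6 = 136, cy_6 = 172, r_6 = 36, x1_7 = 308, y1_7 = 252, x0_8 = 336, y0_8 = 236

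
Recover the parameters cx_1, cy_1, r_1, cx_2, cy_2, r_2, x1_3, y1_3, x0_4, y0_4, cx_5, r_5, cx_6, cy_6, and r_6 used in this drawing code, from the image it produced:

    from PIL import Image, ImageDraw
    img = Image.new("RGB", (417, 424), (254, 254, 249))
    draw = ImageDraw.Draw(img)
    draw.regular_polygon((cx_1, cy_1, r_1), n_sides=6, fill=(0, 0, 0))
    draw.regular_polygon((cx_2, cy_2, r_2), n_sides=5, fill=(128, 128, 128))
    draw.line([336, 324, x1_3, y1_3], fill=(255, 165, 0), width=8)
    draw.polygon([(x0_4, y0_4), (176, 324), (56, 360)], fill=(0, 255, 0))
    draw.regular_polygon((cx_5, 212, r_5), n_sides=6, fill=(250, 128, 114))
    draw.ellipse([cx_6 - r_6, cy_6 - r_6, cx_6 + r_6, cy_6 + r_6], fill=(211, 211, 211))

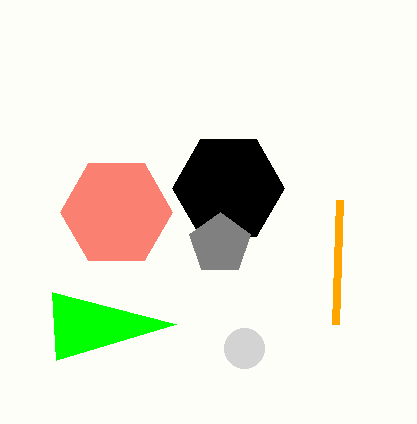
cx_1 = 228; cy_1 = 188; r_1 = 56; cx_2 = 220; cy_2 = 244; r_2 = 32; x1_3 = 340; y1_3 = 200; x0_4 = 52; y0_4 = 292; cx_5 = 116; r_5 = 56; cx_6 = 244; cy_6 = 348; r_6 = 20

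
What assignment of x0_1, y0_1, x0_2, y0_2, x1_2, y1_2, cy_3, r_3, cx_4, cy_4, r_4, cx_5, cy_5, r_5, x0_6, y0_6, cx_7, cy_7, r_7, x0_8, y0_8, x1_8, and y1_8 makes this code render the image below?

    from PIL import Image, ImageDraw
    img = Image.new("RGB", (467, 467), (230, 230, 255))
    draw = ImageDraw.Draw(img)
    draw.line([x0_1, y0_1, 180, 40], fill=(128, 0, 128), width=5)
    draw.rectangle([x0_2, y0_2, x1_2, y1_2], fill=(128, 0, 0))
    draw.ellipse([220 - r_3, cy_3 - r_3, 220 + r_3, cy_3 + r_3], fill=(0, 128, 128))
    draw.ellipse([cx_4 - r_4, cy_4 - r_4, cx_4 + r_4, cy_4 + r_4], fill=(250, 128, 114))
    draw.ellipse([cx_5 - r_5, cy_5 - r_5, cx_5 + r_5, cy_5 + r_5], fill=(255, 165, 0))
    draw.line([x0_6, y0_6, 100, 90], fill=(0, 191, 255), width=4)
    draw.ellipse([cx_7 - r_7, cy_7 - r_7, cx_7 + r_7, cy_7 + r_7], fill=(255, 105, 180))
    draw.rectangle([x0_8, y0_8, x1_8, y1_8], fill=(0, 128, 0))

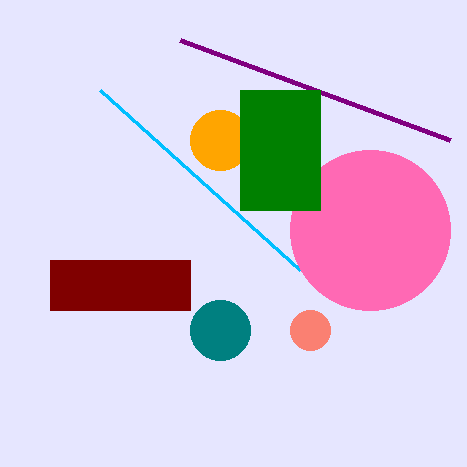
x0_1 = 450; y0_1 = 140; x0_2 = 50; y0_2 = 260; x1_2 = 190; y1_2 = 310; cy_3 = 330; r_3 = 30; cx_4 = 310; cy_4 = 330; r_4 = 20; cx_5 = 220; cy_5 = 140; r_5 = 30; x0_6 = 300; y0_6 = 270; cx_7 = 370; cy_7 = 230; r_7 = 80; x0_8 = 240; y0_8 = 90; x1_8 = 320; y1_8 = 210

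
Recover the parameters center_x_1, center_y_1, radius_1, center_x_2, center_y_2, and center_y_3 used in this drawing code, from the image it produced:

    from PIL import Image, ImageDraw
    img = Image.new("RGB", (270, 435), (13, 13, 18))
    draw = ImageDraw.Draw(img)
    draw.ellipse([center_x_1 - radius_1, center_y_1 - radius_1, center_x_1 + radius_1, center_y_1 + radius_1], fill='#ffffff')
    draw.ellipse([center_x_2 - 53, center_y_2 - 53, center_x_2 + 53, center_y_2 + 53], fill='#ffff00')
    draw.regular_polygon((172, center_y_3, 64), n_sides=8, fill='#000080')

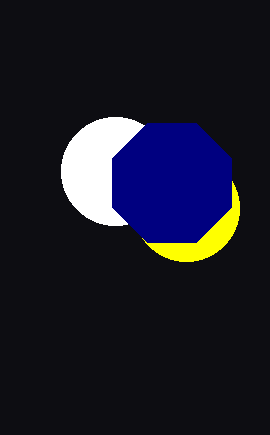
center_x_1 = 115
center_y_1 = 171
radius_1 = 54
center_x_2 = 186
center_y_2 = 208
center_y_3 = 183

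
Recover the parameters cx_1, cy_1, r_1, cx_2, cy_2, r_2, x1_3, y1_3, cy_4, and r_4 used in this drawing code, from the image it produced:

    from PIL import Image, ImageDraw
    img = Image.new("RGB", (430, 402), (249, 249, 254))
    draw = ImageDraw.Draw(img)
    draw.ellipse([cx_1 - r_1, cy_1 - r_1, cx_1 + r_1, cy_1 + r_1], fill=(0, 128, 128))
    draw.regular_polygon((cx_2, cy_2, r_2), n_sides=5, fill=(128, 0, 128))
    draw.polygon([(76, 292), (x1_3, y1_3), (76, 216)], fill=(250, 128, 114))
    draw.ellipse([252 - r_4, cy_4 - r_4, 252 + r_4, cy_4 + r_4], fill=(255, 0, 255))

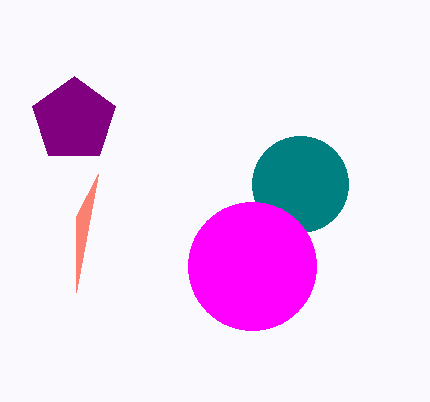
cx_1 = 300, cy_1 = 184, r_1 = 48, cx_2 = 74, cy_2 = 120, r_2 = 44, x1_3 = 98, y1_3 = 174, cy_4 = 266, r_4 = 64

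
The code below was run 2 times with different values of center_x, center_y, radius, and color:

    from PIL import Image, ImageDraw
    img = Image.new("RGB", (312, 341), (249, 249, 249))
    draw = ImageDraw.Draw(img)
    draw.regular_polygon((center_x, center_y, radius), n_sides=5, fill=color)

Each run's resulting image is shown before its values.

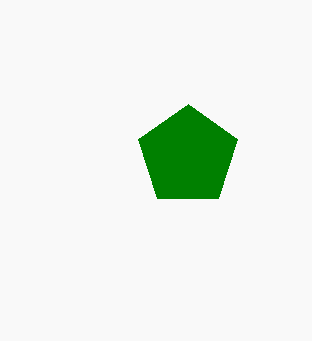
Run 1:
center_x = 188, center_y = 156, radius = 52, color = 'green'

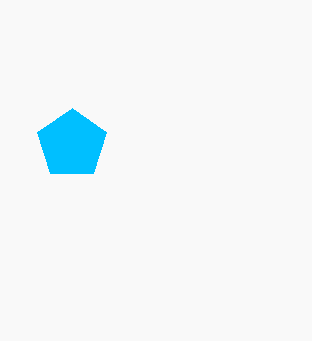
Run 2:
center_x = 72
center_y = 144
radius = 36
color = 'deepskyblue'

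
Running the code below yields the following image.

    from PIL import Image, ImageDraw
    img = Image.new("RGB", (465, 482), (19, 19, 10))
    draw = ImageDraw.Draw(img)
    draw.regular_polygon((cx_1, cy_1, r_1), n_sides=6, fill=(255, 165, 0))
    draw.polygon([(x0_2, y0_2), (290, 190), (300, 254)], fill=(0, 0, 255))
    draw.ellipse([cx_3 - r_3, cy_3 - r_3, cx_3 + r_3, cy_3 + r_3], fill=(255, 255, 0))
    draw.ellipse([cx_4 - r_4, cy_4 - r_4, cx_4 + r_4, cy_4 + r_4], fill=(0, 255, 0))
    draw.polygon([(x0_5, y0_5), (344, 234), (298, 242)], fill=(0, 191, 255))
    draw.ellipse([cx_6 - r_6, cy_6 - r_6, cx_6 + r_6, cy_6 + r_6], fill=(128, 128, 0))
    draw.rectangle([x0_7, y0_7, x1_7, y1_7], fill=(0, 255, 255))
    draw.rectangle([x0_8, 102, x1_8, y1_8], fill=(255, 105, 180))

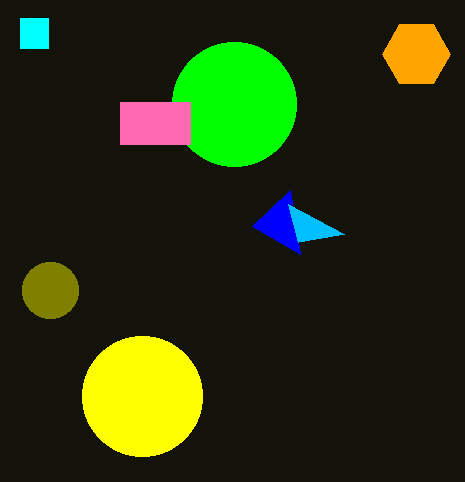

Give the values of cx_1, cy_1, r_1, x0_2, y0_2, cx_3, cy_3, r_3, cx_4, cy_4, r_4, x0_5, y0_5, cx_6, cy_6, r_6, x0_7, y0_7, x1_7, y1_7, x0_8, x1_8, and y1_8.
cx_1 = 416, cy_1 = 54, r_1 = 34, x0_2 = 252, y0_2 = 226, cx_3 = 142, cy_3 = 396, r_3 = 60, cx_4 = 234, cy_4 = 104, r_4 = 62, x0_5 = 288, y0_5 = 204, cx_6 = 50, cy_6 = 290, r_6 = 28, x0_7 = 20, y0_7 = 18, x1_7 = 48, y1_7 = 48, x0_8 = 120, x1_8 = 190, y1_8 = 144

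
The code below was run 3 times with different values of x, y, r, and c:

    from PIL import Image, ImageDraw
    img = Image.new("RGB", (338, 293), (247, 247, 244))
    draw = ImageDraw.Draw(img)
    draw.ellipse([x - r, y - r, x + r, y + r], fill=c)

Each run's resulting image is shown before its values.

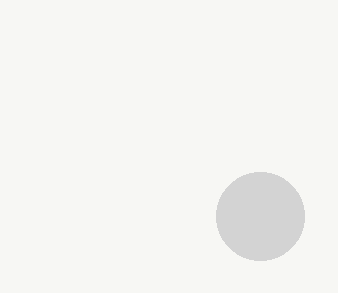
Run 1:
x = 260, y = 216, r = 44, c = 'lightgray'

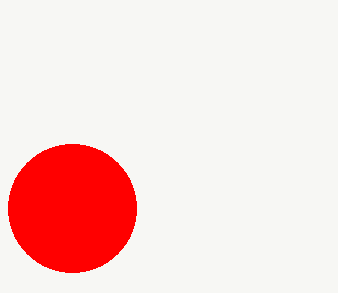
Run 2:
x = 72
y = 208
r = 64
c = 'red'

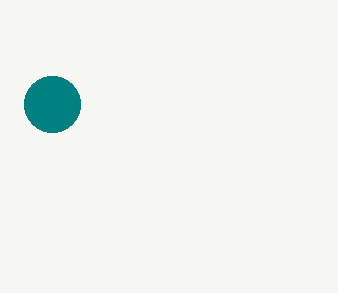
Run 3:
x = 52, y = 104, r = 28, c = 'teal'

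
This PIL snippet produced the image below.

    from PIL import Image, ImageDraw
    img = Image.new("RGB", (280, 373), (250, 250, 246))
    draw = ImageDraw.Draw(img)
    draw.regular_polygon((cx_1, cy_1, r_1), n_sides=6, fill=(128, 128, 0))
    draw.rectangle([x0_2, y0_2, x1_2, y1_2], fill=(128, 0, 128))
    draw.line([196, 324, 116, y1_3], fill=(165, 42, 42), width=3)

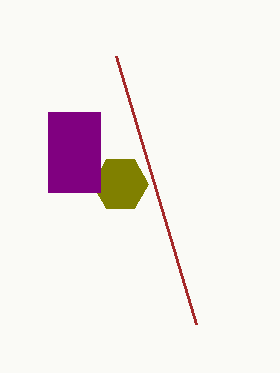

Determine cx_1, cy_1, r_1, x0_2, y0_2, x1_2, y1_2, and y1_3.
cx_1 = 120; cy_1 = 184; r_1 = 28; x0_2 = 48; y0_2 = 112; x1_2 = 100; y1_2 = 192; y1_3 = 56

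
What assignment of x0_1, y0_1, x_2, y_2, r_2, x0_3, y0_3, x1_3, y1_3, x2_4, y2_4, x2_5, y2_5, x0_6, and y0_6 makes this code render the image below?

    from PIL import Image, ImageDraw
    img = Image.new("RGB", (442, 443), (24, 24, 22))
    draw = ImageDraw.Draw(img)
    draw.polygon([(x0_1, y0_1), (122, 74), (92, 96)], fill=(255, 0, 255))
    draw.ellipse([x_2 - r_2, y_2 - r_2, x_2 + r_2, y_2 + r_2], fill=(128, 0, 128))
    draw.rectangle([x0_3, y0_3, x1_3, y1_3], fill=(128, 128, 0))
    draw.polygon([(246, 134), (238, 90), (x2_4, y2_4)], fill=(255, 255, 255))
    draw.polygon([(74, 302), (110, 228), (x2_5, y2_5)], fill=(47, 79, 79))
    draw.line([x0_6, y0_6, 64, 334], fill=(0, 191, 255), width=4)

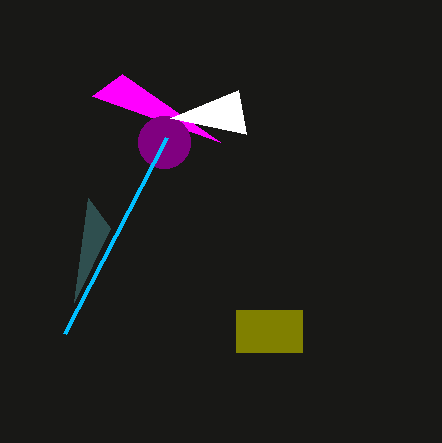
x0_1 = 220, y0_1 = 142, x_2 = 164, y_2 = 142, r_2 = 26, x0_3 = 236, y0_3 = 310, x1_3 = 302, y1_3 = 352, x2_4 = 170, y2_4 = 118, x2_5 = 88, y2_5 = 198, x0_6 = 166, y0_6 = 138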